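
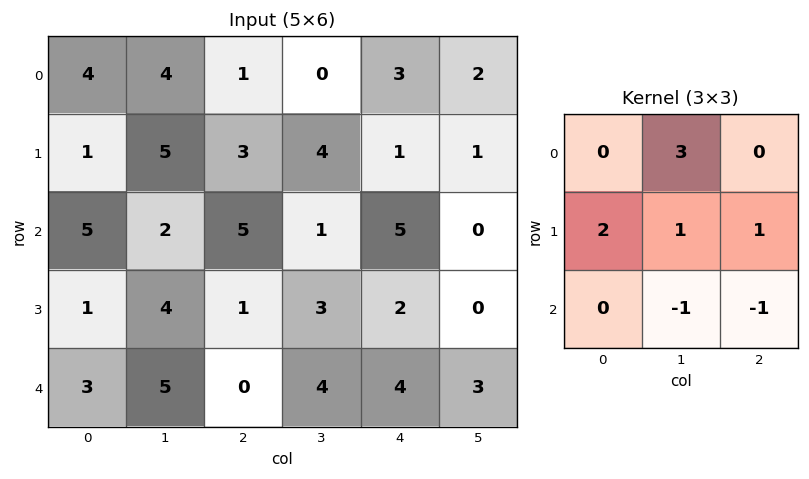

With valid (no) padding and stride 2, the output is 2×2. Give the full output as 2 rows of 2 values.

Output[0,0]: The receptive field on the input at this output position is [4 4 1 / 1 5 3 / 5 2 5]. Elementwise product with the kernel and sum: 4·3 + 1·2 + 5·1 + 3·1 + 2·-1 + 5·-1.

15 5
8 2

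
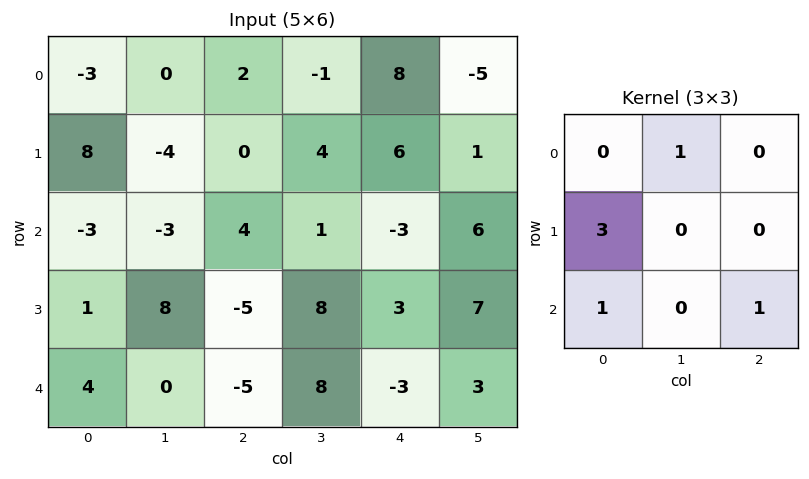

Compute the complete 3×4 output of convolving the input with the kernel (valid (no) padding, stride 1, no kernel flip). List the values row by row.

25 -12 0 27
-17 7 14 24
-1 36 -22 32

Output[0,0]: The receptive field on the input at this output position is [-3 0 2 / 8 -4 0 / -3 -3 4]. Elementwise product with the kernel and sum: 0·1 + 8·3 + -3·1 + 4·1.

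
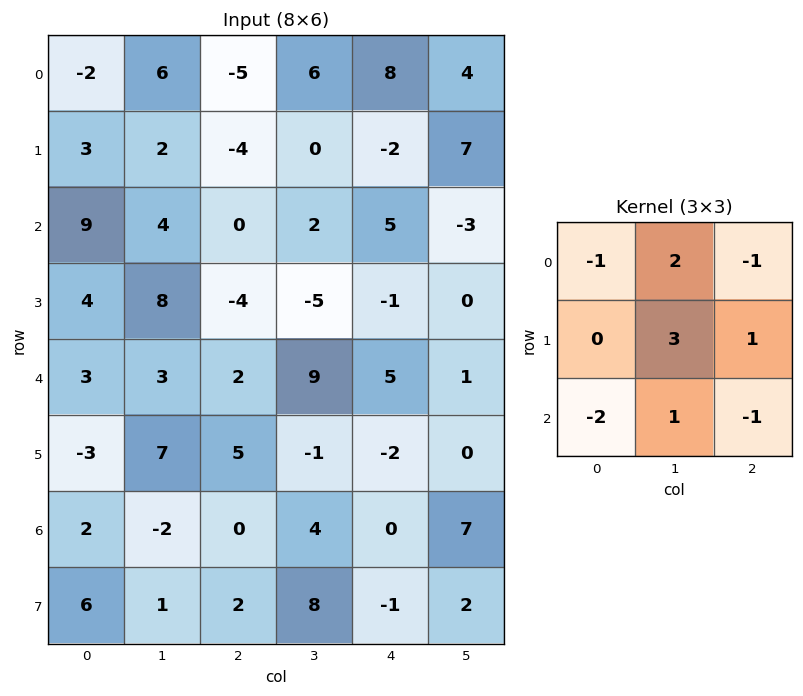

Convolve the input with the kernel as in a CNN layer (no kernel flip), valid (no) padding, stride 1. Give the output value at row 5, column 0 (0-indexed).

The receptive field on the input at this output position is [-3 7 5 / 2 -2 0 / 6 1 2]. Elementwise product with the kernel and sum: -3·-1 + 7·2 + 5·-1 + -2·3 + 0·1 + 6·-2 + 1·1 + 2·-1.

-7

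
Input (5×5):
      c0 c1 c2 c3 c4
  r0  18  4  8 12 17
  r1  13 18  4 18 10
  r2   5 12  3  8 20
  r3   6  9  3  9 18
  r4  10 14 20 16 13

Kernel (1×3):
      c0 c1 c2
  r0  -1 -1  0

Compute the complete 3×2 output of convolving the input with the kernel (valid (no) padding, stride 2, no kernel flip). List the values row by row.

-22 -20
-17 -11
-24 -36

Output[0,0]: The receptive field on the input at this output position is [18 4 8]. Elementwise product with the kernel and sum: 18·-1 + 4·-1.
Output[0,1]: The receptive field on the input at this output position is [8 12 17]. Elementwise product with the kernel and sum: 8·-1 + 12·-1.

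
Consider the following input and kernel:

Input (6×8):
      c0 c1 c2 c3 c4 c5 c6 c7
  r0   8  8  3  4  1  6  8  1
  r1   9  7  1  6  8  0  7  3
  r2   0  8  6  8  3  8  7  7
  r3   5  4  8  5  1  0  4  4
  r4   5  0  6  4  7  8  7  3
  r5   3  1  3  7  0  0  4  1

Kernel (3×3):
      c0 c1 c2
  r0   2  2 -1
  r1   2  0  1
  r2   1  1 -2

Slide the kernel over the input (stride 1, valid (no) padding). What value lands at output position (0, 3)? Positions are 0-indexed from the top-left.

The receptive field on the input at this output position is [4 1 6 / 6 8 0 / 8 3 8]. Elementwise product with the kernel and sum: 4·2 + 1·2 + 6·-1 + 6·2 + 0·1 + 8·1 + 3·1 + 8·-2.

11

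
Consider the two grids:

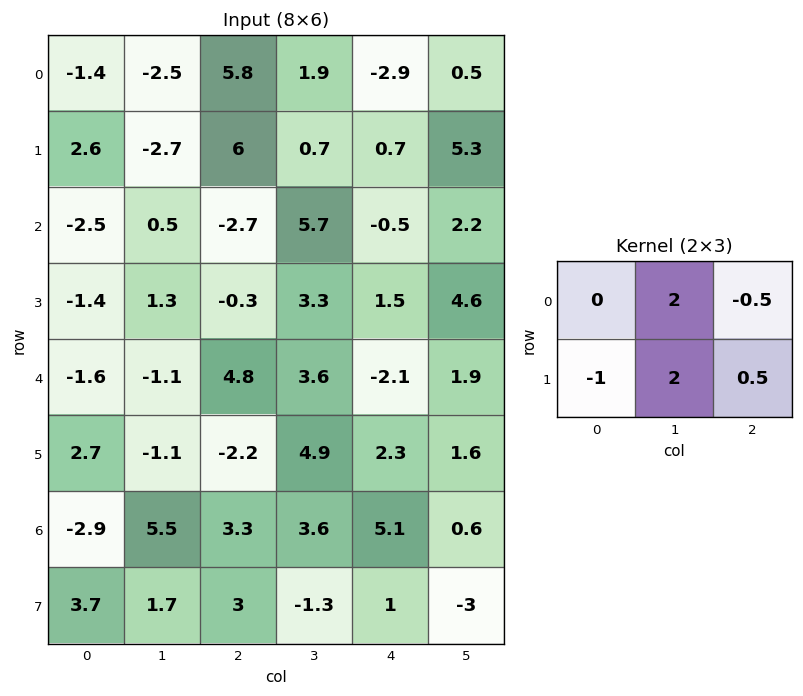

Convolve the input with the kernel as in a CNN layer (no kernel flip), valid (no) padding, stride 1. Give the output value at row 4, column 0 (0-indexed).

-10.6

The receptive field on the input at this output position is [-1.6 -1.1 4.8 / 2.7 -1.1 -2.2]. Elementwise product with the kernel and sum: -1.1·2 + 4.8·-0.5 + 2.7·-1 + -1.1·2 + -2.2·0.5.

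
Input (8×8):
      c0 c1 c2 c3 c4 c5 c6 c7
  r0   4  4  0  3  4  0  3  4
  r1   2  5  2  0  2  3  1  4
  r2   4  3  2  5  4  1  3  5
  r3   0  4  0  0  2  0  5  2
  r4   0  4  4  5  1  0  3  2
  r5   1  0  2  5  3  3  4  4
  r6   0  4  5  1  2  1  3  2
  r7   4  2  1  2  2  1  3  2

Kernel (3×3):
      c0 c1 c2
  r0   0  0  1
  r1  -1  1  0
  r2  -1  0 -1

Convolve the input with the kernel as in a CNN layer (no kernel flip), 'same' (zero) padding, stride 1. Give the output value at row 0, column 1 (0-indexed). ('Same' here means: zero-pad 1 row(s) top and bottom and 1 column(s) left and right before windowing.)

-4

The receptive field on the zero-padded input at this output position is [0 0 0 / 4 4 0 / 2 5 2]. Elementwise product with the kernel and sum: 0·1 + 4·-1 + 4·1 + 2·-1 + 2·-1.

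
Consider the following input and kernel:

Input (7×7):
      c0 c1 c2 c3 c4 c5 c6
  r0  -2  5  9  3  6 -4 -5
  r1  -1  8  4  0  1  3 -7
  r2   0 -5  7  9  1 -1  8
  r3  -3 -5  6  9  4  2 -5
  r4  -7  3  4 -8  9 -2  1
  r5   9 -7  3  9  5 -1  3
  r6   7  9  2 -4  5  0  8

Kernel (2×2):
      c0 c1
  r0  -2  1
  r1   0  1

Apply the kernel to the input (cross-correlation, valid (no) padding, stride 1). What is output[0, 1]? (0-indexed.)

3

The receptive field on the input at this output position is [5 9 / 8 4]. Elementwise product with the kernel and sum: 5·-2 + 9·1 + 4·1.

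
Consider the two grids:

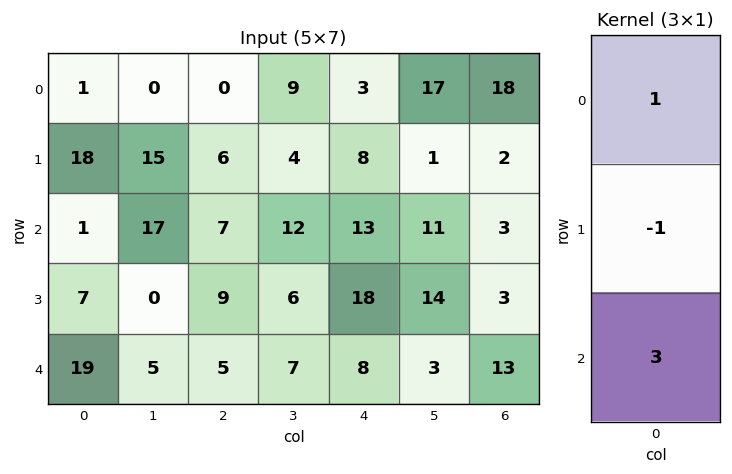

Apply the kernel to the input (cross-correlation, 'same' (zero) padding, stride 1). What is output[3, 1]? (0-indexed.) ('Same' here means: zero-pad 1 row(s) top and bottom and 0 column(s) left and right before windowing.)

The receptive field on the zero-padded input at this output position is [17 / 0 / 5]. Elementwise product with the kernel and sum: 17·1 + 0·-1 + 5·3.

32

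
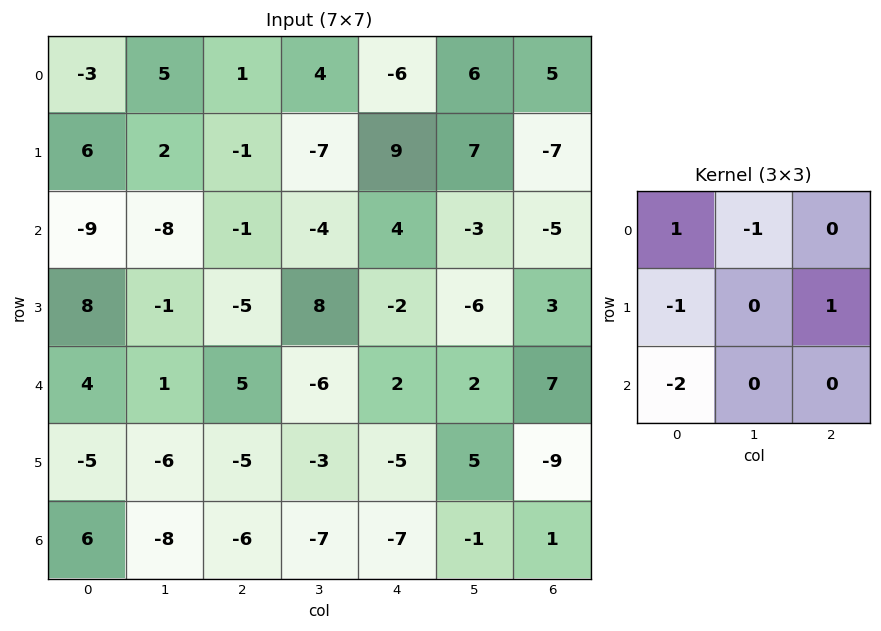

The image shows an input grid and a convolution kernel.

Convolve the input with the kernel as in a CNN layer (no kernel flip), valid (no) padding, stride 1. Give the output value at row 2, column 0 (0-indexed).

The receptive field on the input at this output position is [-9 -8 -1 / 8 -1 -5 / 4 1 5]. Elementwise product with the kernel and sum: -9·1 + -8·-1 + 8·-1 + -5·1 + 4·-2.

-22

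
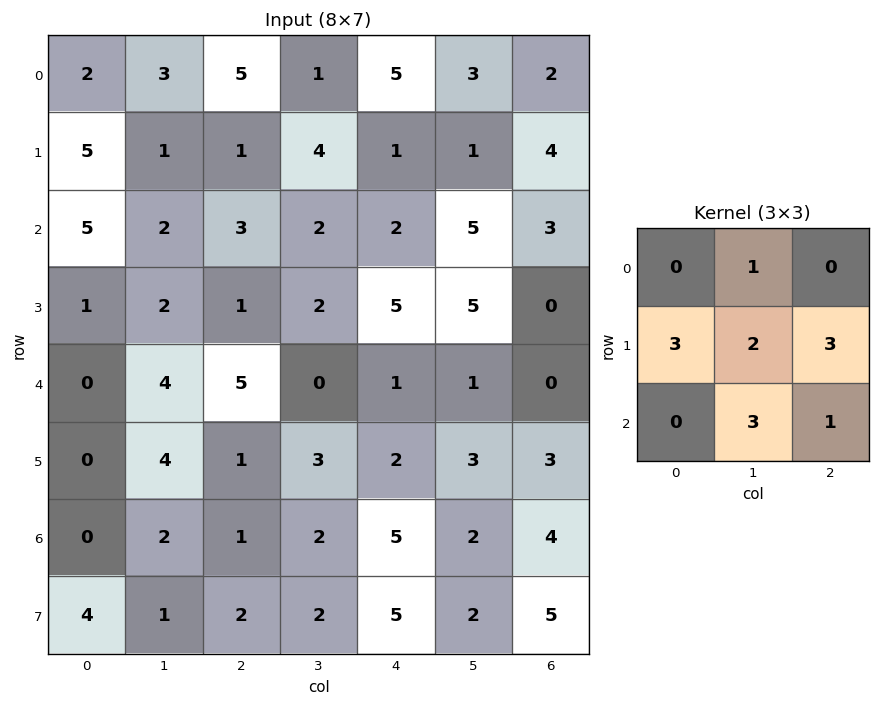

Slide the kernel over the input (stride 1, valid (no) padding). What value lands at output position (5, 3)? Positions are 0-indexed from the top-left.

The receptive field on the input at this output position is [3 2 3 / 2 5 2 / 2 5 2]. Elementwise product with the kernel and sum: 2·1 + 2·3 + 5·2 + 2·3 + 5·3 + 2·1.

41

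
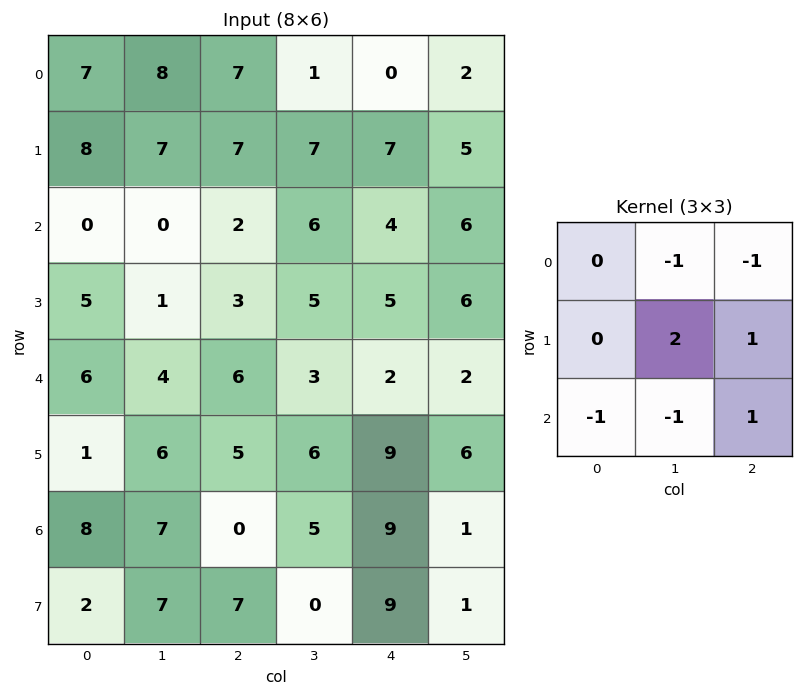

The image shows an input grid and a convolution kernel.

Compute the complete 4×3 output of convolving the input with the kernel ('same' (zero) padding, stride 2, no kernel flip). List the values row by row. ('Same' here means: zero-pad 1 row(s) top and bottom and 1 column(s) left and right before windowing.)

Output[0,0]: The receptive field on the zero-padded input at this output position is [0 0 0 / 0 7 8 / 0 8 7]. Elementwise product with the kernel and sum: 0·-1 + 0·-1 + 7·2 + 8·1 + 0·-1 + 8·-1 + 7·1.
Output[0,1]: The receptive field on the zero-padded input at this output position is [0 0 0 / 8 7 1 / 7 7 7]. Elementwise product with the kernel and sum: 0·-1 + 0·-1 + 7·2 + 1·1 + 7·-1 + 7·-1 + 7·1.

21 8 -7
-19 -3 -2
15 2 -14
21 -20 -4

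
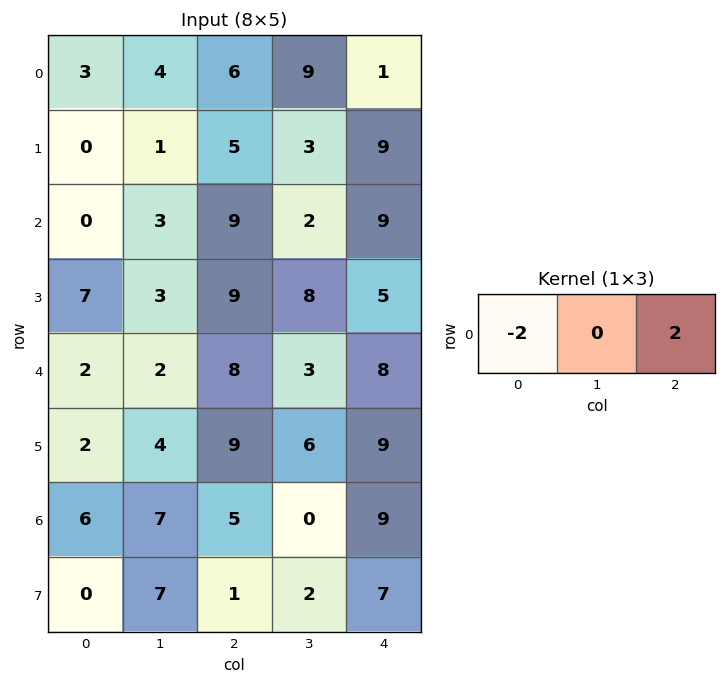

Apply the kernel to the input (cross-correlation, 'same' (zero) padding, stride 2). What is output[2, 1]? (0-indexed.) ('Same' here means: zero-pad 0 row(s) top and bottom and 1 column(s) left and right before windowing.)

2

The receptive field on the zero-padded input at this output position is [2 8 3]. Elementwise product with the kernel and sum: 2·-2 + 3·2.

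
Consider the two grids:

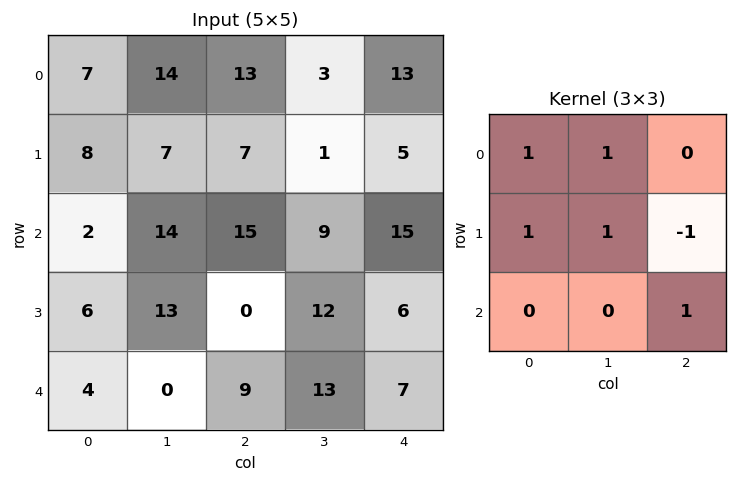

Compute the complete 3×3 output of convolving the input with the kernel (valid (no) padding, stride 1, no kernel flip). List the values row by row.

44 49 34
16 46 23
44 43 37

Output[0,0]: The receptive field on the input at this output position is [7 14 13 / 8 7 7 / 2 14 15]. Elementwise product with the kernel and sum: 7·1 + 14·1 + 8·1 + 7·1 + 7·-1 + 15·1.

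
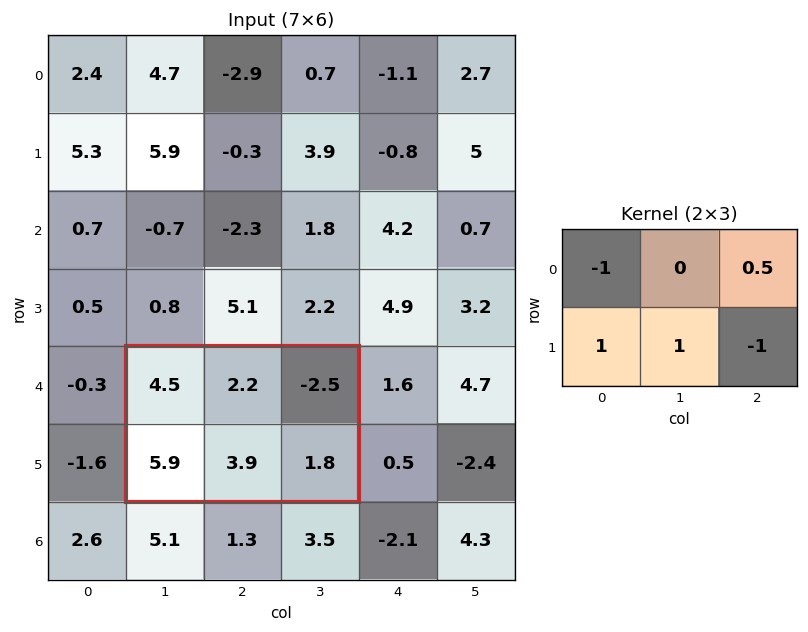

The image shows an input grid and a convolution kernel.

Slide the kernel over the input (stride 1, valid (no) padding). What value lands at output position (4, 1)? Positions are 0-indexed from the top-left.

The receptive field on the input at this output position is [4.5 2.2 -2.5 / 5.9 3.9 1.8]. Elementwise product with the kernel and sum: 4.5·-1 + -2.5·0.5 + 5.9·1 + 3.9·1 + 1.8·-1.

2.25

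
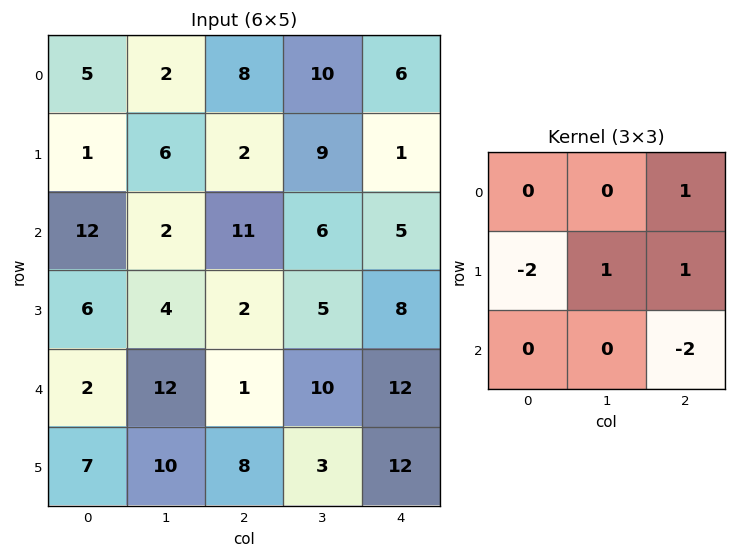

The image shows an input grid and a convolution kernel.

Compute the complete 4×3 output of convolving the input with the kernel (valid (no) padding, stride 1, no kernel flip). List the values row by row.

-8 -3 2
-13 12 -26
3 -15 -10
-5 -14 4

Output[0,0]: The receptive field on the input at this output position is [5 2 8 / 1 6 2 / 12 2 11]. Elementwise product with the kernel and sum: 8·1 + 1·-2 + 6·1 + 2·1 + 11·-2.
Output[0,1]: The receptive field on the input at this output position is [2 8 10 / 6 2 9 / 2 11 6]. Elementwise product with the kernel and sum: 10·1 + 6·-2 + 2·1 + 9·1 + 6·-2.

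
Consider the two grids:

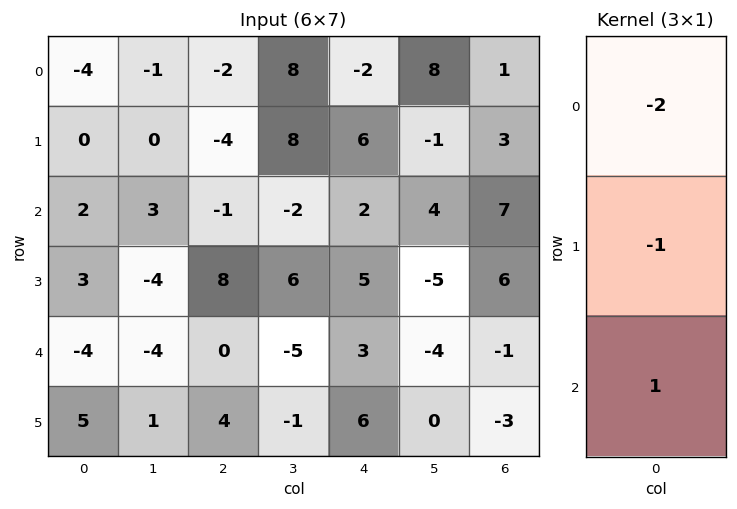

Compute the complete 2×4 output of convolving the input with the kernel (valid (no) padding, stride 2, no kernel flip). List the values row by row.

10 7 0 2
-11 -6 -6 -21

Output[0,0]: The receptive field on the input at this output position is [-4 / 0 / 2]. Elementwise product with the kernel and sum: -4·-2 + 0·-1 + 2·1.
Output[0,1]: The receptive field on the input at this output position is [-2 / -4 / -1]. Elementwise product with the kernel and sum: -2·-2 + -4·-1 + -1·1.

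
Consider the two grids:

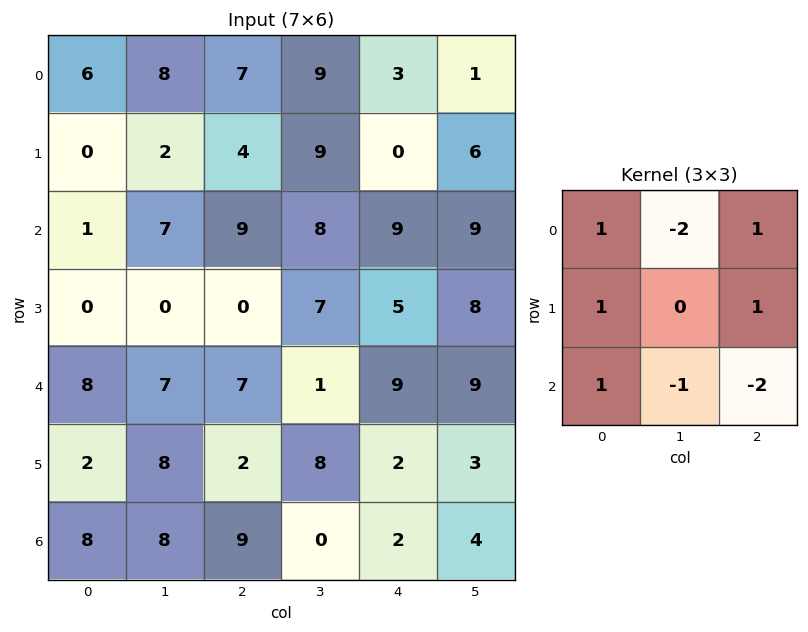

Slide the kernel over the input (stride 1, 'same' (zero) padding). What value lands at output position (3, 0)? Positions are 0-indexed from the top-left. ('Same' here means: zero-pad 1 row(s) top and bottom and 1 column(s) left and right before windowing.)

The receptive field on the zero-padded input at this output position is [0 1 7 / 0 0 0 / 0 8 7]. Elementwise product with the kernel and sum: 0·1 + 1·-2 + 7·1 + 0·1 + 0·1 + 0·1 + 8·-1 + 7·-2.

-17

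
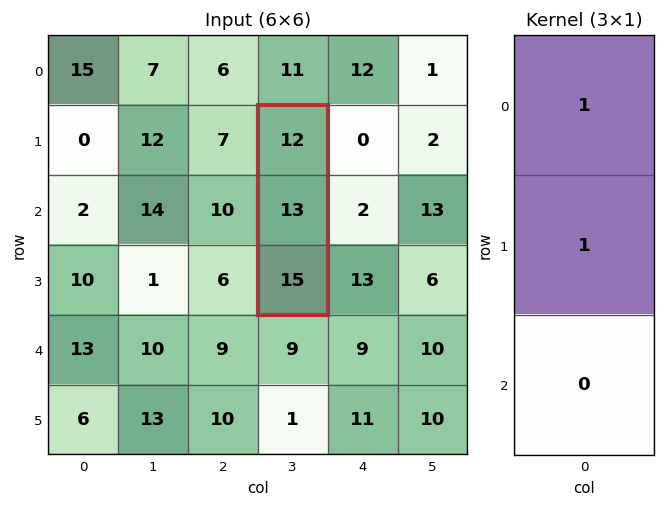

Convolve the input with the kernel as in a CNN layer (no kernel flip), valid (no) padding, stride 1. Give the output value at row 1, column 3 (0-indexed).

25

The receptive field on the input at this output position is [12 / 13 / 15]. Elementwise product with the kernel and sum: 12·1 + 13·1.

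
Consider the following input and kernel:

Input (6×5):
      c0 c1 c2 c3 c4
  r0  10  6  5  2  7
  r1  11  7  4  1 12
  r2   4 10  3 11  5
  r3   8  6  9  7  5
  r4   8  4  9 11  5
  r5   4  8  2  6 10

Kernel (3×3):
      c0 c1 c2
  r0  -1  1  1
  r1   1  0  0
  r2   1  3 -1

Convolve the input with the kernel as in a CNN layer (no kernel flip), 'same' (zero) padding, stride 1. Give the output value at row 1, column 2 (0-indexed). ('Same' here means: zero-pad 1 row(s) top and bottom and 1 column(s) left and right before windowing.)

The receptive field on the zero-padded input at this output position is [6 5 2 / 7 4 1 / 10 3 11]. Elementwise product with the kernel and sum: 6·-1 + 5·1 + 2·1 + 7·1 + 10·1 + 3·3 + 11·-1.

16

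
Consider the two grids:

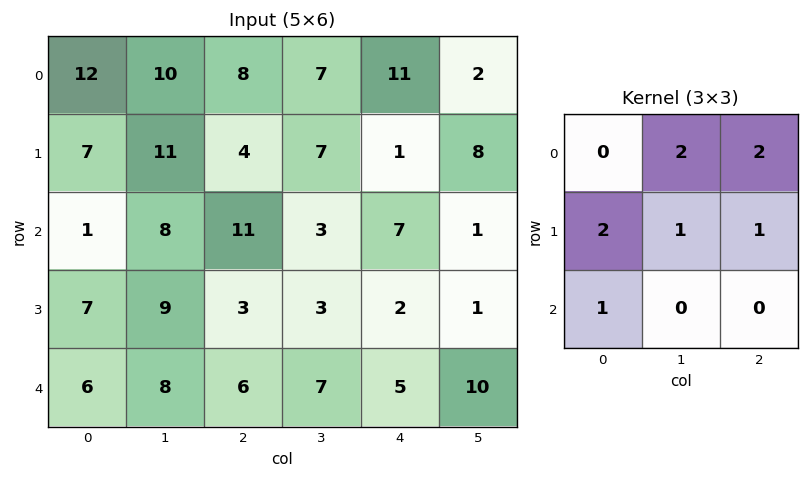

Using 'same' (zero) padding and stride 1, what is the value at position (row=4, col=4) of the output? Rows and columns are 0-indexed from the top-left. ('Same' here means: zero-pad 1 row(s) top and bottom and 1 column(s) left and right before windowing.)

35

The receptive field on the zero-padded input at this output position is [3 2 1 / 7 5 10 / 0 0 0]. Elementwise product with the kernel and sum: 2·2 + 1·2 + 7·2 + 5·1 + 10·1 + 0·1.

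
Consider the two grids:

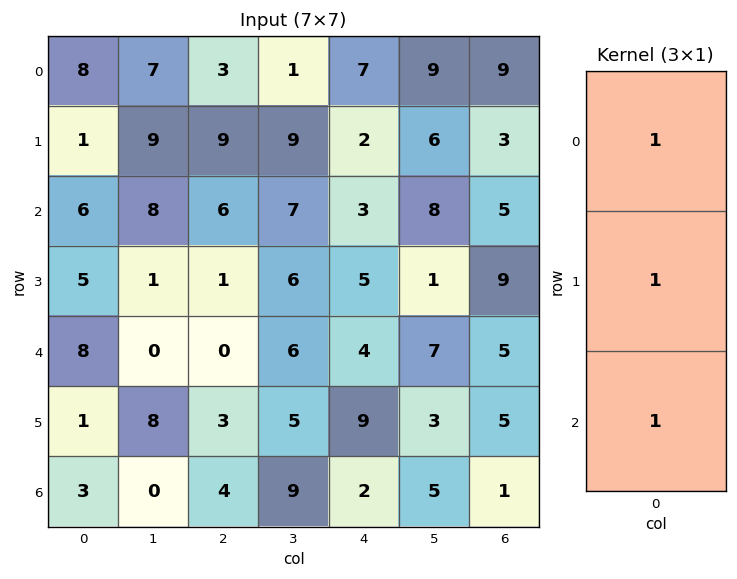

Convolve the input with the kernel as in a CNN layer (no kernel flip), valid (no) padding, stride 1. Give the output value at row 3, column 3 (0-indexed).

The receptive field on the input at this output position is [6 / 6 / 5]. Elementwise product with the kernel and sum: 6·1 + 6·1 + 5·1.

17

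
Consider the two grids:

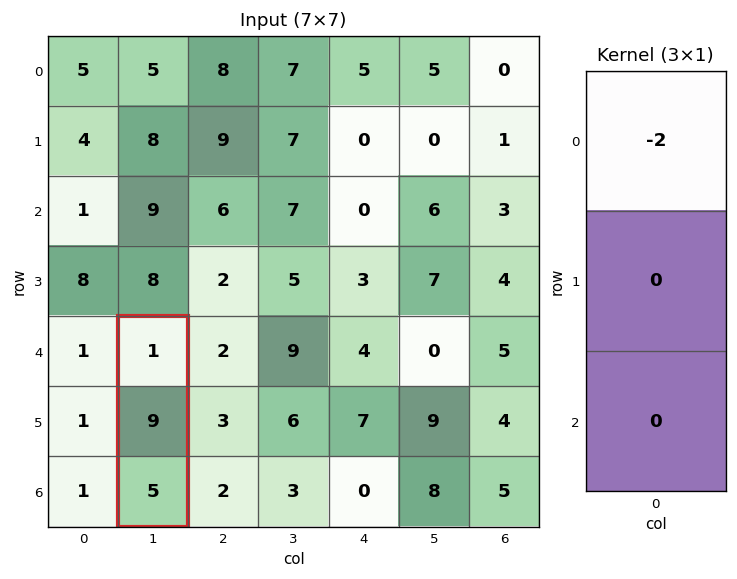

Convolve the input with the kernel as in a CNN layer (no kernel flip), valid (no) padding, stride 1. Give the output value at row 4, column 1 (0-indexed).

The receptive field on the input at this output position is [1 / 9 / 5]. Elementwise product with the kernel and sum: 1·-2.

-2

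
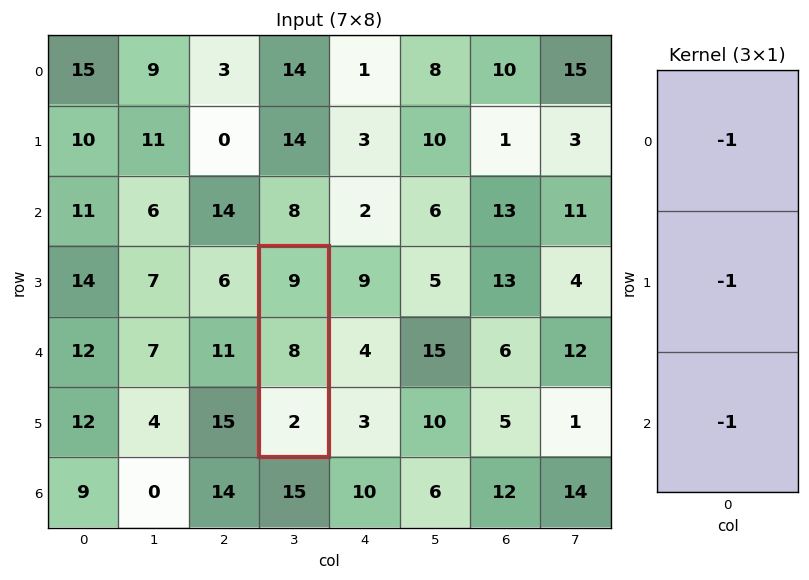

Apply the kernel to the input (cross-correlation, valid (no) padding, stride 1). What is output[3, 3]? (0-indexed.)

-19

The receptive field on the input at this output position is [9 / 8 / 2]. Elementwise product with the kernel and sum: 9·-1 + 8·-1 + 2·-1.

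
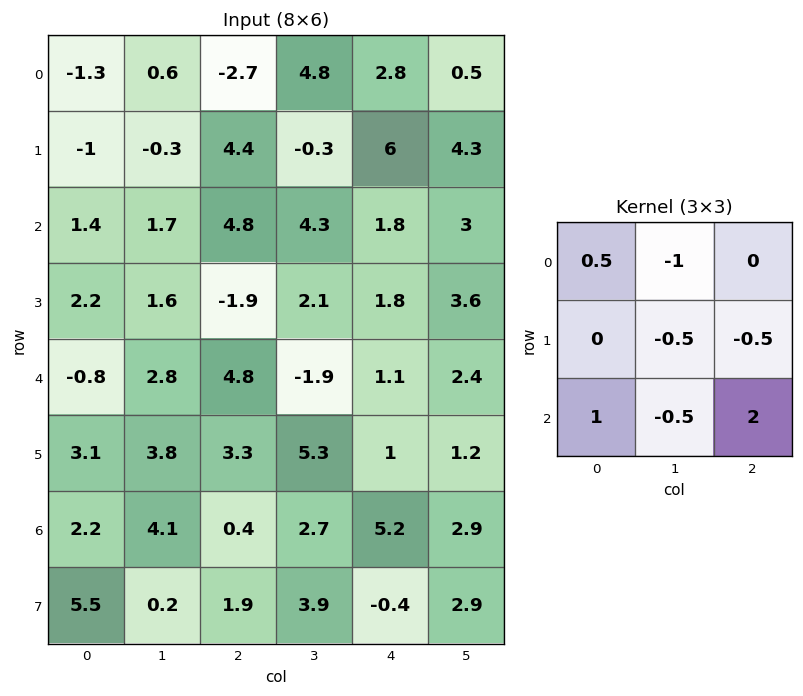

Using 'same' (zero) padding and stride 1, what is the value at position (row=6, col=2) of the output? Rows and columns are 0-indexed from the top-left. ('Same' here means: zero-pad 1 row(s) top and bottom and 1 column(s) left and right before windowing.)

4.1

The receptive field on the zero-padded input at this output position is [3.8 3.3 5.3 / 4.1 0.4 2.7 / 0.2 1.9 3.9]. Elementwise product with the kernel and sum: 3.8·0.5 + 3.3·-1 + 0.4·-0.5 + 2.7·-0.5 + 0.2·1 + 1.9·-0.5 + 3.9·2.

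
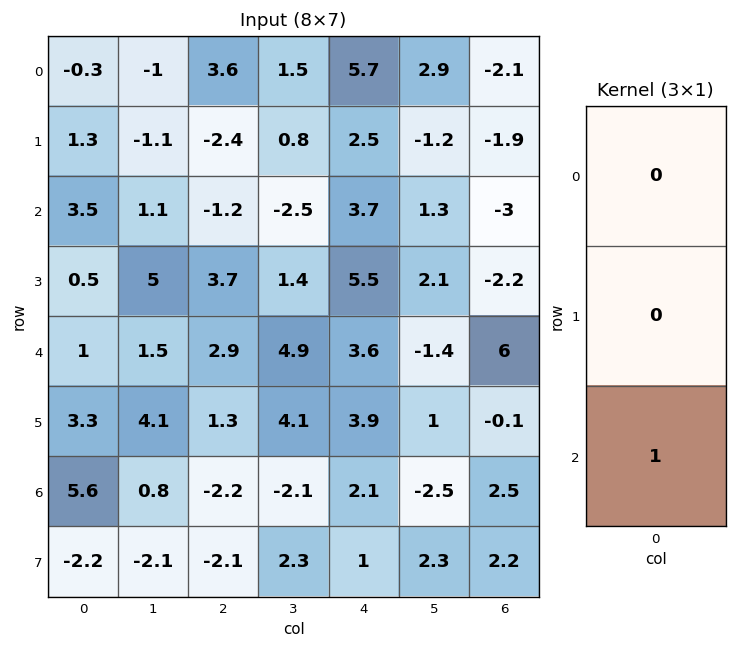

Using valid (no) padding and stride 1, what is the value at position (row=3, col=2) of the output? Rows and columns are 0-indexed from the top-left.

The receptive field on the input at this output position is [3.7 / 2.9 / 1.3]. Elementwise product with the kernel and sum: 1.3·1.

1.3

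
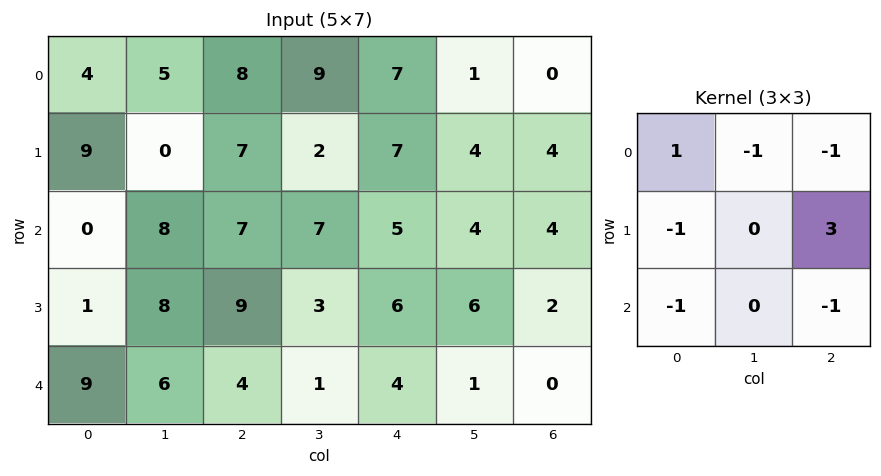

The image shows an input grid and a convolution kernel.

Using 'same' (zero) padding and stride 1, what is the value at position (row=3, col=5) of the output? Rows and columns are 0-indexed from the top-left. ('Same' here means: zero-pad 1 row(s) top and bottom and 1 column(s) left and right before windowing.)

The receptive field on the zero-padded input at this output position is [5 4 4 / 6 6 2 / 4 1 0]. Elementwise product with the kernel and sum: 5·1 + 4·-1 + 4·-1 + 6·-1 + 2·3 + 4·-1 + 0·-1.

-7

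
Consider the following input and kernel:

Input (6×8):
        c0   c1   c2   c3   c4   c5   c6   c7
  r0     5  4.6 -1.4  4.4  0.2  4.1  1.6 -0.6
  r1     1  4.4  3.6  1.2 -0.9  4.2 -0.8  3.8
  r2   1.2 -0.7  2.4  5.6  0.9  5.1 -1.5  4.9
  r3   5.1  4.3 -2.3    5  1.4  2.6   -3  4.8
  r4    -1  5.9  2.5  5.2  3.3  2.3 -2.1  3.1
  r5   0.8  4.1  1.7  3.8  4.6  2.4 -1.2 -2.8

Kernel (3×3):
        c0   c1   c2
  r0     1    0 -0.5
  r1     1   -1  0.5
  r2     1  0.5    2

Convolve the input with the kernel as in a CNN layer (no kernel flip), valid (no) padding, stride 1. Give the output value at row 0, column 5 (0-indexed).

25.45

The receptive field on the input at this output position is [4.1 1.6 -0.6 / 4.2 -0.8 3.8 / 5.1 -1.5 4.9]. Elementwise product with the kernel and sum: 4.1·1 + -0.6·-0.5 + 4.2·1 + -0.8·-1 + 3.8·0.5 + 5.1·1 + -1.5·0.5 + 4.9·2.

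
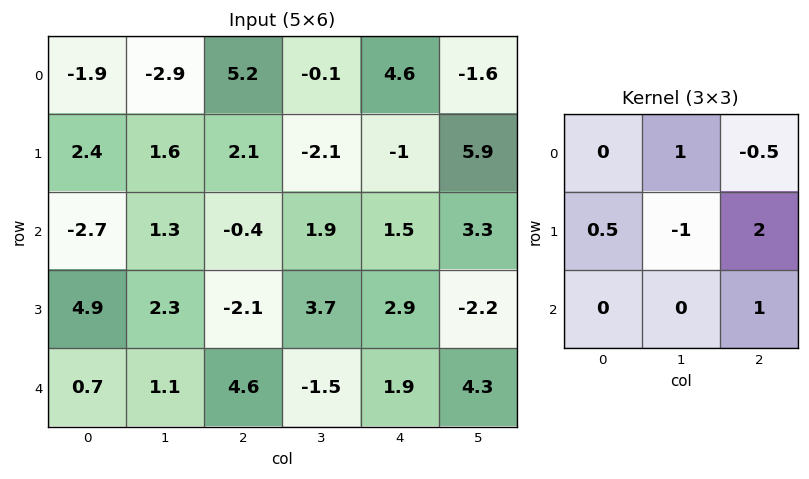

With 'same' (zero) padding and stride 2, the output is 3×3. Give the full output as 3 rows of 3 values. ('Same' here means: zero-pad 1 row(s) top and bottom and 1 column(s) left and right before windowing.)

Output[0,0]: The receptive field on the zero-padded input at this output position is [0 0 0 / 0 -1.9 -2.9 / 0 2.4 1.6]. Elementwise product with the kernel and sum: 0·1 + 0·-0.5 + 0·0.5 + -1.9·-1 + -2.9·2 + 1.6·1.
Output[0,1]: The receptive field on the zero-padded input at this output position is [0 0 0 / -2.9 5.2 -0.1 / 1.6 2.1 -2.1]. Elementwise product with the kernel and sum: 0·1 + 0·-0.5 + -2.9·0.5 + 5.2·-1 + -0.1·2 + -2.1·1.

-2.3 -8.95 -1.95
9.2 11.7 -0.1
5.25 -11 9.95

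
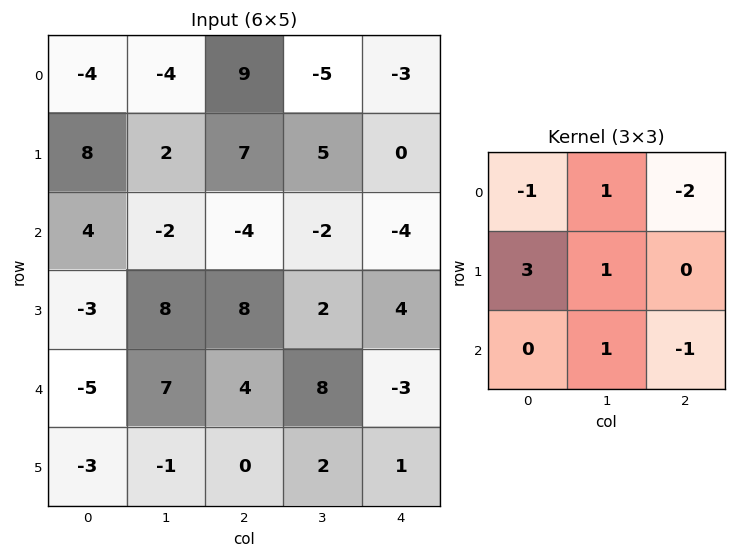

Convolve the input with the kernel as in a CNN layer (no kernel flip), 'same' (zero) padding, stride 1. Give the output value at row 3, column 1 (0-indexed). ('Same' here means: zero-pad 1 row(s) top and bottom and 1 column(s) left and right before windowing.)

The receptive field on the zero-padded input at this output position is [4 -2 -4 / -3 8 8 / -5 7 4]. Elementwise product with the kernel and sum: 4·-1 + -2·1 + -4·-2 + -3·3 + 8·1 + 7·1 + 4·-1.

4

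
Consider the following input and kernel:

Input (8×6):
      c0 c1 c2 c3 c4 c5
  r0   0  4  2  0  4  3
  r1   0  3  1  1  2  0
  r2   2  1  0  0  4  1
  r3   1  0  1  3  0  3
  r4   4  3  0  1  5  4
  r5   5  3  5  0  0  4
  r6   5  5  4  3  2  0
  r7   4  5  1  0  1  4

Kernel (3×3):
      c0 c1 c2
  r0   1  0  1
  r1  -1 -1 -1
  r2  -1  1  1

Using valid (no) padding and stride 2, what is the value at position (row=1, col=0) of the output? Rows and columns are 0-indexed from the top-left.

The receptive field on the input at this output position is [2 1 0 / 1 0 1 / 4 3 0]. Elementwise product with the kernel and sum: 2·1 + 0·1 + 1·-1 + 0·-1 + 1·-1 + 4·-1 + 3·1 + 0·1.

-1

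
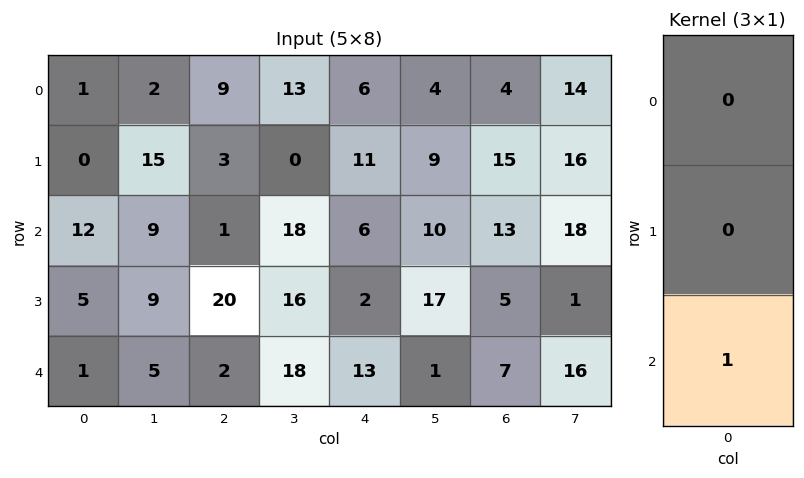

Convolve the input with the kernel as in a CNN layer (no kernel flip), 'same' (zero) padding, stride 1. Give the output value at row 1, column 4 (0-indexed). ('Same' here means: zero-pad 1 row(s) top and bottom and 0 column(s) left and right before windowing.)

The receptive field on the zero-padded input at this output position is [6 / 11 / 6]. Elementwise product with the kernel and sum: 6·1.

6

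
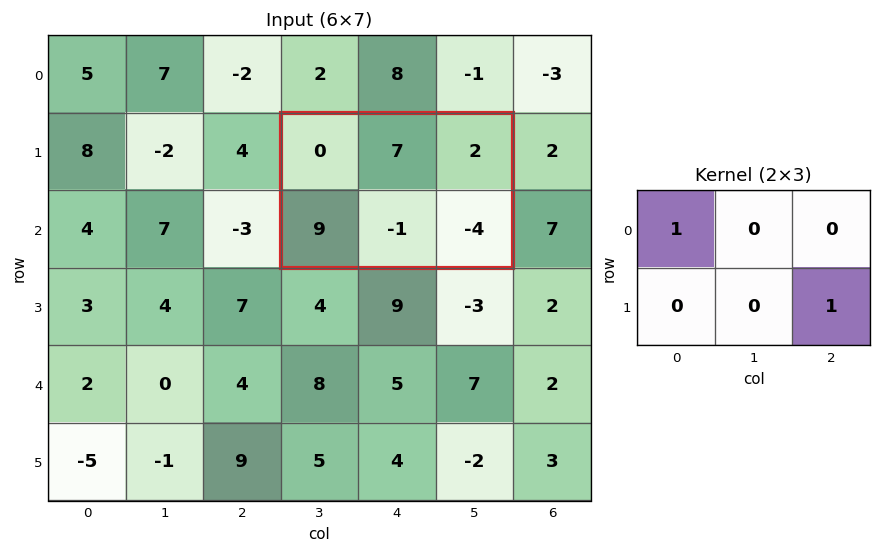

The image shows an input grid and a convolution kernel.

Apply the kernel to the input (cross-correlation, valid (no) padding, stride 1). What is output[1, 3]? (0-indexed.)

-4

The receptive field on the input at this output position is [0 7 2 / 9 -1 -4]. Elementwise product with the kernel and sum: 0·1 + -4·1.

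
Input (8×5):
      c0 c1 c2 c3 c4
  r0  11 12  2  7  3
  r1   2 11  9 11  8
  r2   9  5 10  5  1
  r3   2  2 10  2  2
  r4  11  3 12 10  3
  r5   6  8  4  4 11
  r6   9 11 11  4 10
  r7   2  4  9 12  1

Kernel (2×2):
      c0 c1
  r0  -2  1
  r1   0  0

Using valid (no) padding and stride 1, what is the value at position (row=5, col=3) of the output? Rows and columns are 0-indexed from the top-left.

3

The receptive field on the input at this output position is [4 11 / 4 10]. Elementwise product with the kernel and sum: 4·-2 + 11·1.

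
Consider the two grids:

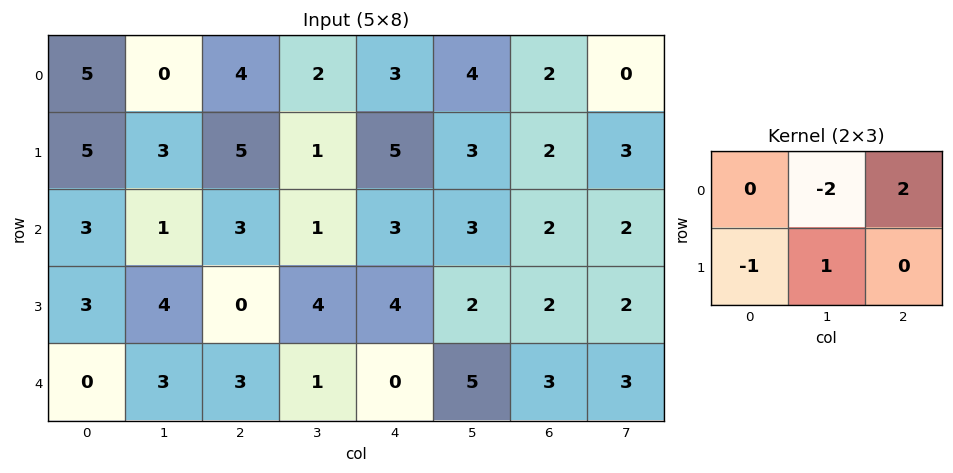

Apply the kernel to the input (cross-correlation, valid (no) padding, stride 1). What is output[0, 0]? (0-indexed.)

The receptive field on the input at this output position is [5 0 4 / 5 3 5]. Elementwise product with the kernel and sum: 0·-2 + 4·2 + 5·-1 + 3·1.

6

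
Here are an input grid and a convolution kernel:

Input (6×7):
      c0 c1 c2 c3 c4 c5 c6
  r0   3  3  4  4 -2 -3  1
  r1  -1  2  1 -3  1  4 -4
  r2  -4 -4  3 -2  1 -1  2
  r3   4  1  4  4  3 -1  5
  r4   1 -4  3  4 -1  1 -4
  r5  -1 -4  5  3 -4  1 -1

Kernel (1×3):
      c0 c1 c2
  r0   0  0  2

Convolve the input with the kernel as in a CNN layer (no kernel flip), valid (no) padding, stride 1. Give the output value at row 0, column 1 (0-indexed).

The receptive field on the input at this output position is [3 4 4]. Elementwise product with the kernel and sum: 4·2.

8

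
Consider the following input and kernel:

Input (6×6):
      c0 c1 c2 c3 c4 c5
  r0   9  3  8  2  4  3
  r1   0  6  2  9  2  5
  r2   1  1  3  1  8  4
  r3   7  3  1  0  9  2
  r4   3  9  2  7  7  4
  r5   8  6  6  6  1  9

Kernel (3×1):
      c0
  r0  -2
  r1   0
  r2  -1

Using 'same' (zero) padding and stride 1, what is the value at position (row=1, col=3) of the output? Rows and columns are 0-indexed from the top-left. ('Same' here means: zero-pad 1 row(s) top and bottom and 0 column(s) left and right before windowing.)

-5

The receptive field on the zero-padded input at this output position is [2 / 9 / 1]. Elementwise product with the kernel and sum: 2·-2 + 1·-1.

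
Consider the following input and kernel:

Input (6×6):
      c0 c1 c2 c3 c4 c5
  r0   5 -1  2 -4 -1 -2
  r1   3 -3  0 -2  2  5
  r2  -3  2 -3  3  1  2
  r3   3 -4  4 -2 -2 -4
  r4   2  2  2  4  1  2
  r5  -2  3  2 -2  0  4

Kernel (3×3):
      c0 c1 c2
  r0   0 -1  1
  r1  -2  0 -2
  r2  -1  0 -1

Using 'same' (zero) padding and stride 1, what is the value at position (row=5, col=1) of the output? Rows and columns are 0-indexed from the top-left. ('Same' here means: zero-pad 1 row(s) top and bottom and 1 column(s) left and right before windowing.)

The receptive field on the zero-padded input at this output position is [2 2 2 / -2 3 2 / 0 0 0]. Elementwise product with the kernel and sum: 2·-1 + 2·1 + -2·-2 + 2·-2 + 0·-1 + 0·-1.

0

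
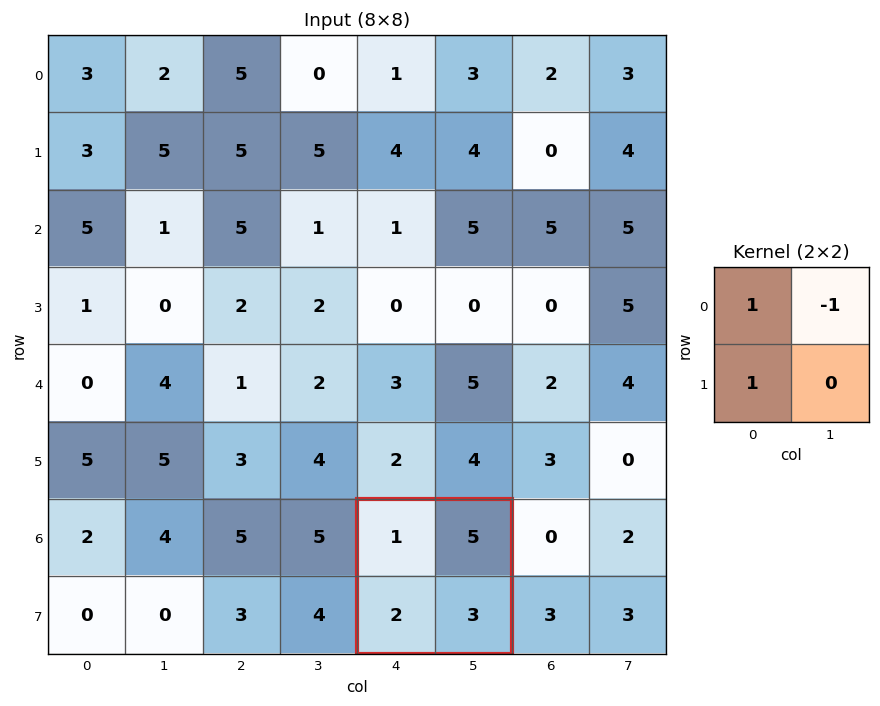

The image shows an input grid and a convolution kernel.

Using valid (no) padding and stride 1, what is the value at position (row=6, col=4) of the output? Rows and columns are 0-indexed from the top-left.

The receptive field on the input at this output position is [1 5 / 2 3]. Elementwise product with the kernel and sum: 1·1 + 5·-1 + 2·1.

-2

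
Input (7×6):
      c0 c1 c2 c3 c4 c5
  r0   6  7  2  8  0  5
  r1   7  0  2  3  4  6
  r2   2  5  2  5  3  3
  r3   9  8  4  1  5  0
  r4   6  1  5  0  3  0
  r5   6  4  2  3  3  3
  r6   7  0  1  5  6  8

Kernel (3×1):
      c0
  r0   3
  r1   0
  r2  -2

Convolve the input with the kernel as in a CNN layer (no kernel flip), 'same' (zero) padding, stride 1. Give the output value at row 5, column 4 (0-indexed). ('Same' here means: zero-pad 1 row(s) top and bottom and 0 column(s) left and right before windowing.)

The receptive field on the zero-padded input at this output position is [3 / 3 / 6]. Elementwise product with the kernel and sum: 3·3 + 6·-2.

-3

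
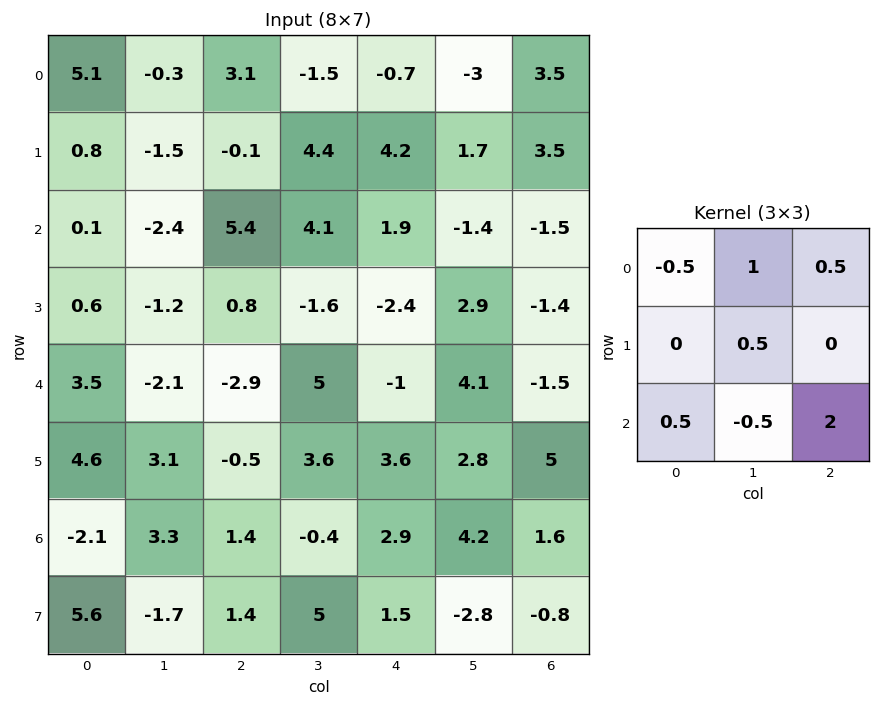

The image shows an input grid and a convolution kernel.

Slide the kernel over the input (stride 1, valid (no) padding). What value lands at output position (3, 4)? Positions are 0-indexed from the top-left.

The receptive field on the input at this output position is [-2.4 2.9 -1.4 / -1 4.1 -1.5 / 3.6 2.8 5]. Elementwise product with the kernel and sum: -2.4·-0.5 + 2.9·1 + -1.4·0.5 + 4.1·0.5 + 3.6·0.5 + 2.8·-0.5 + 5·2.

15.85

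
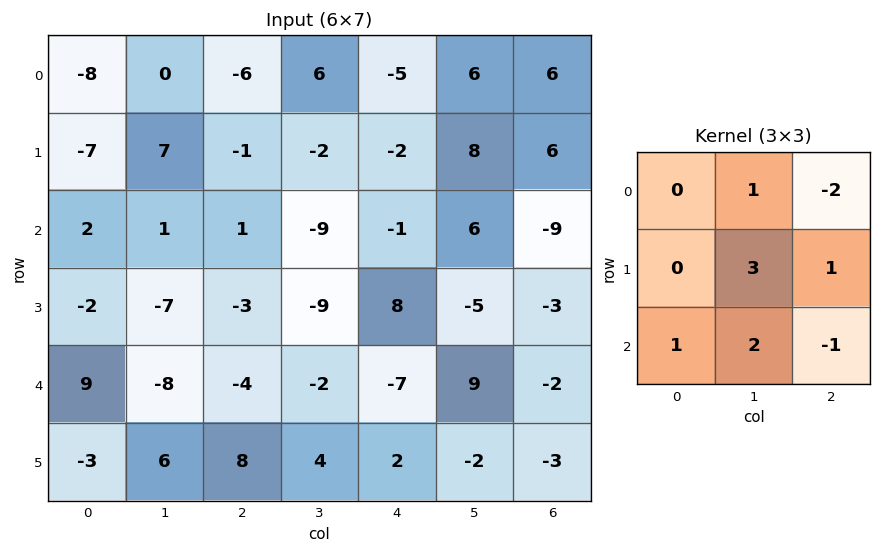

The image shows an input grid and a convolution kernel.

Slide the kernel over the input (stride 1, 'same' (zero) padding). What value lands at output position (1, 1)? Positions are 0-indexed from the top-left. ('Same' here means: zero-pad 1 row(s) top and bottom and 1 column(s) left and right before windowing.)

The receptive field on the zero-padded input at this output position is [-8 0 -6 / -7 7 -1 / 2 1 1]. Elementwise product with the kernel and sum: 0·1 + -6·-2 + 7·3 + -1·1 + 2·1 + 1·2 + 1·-1.

35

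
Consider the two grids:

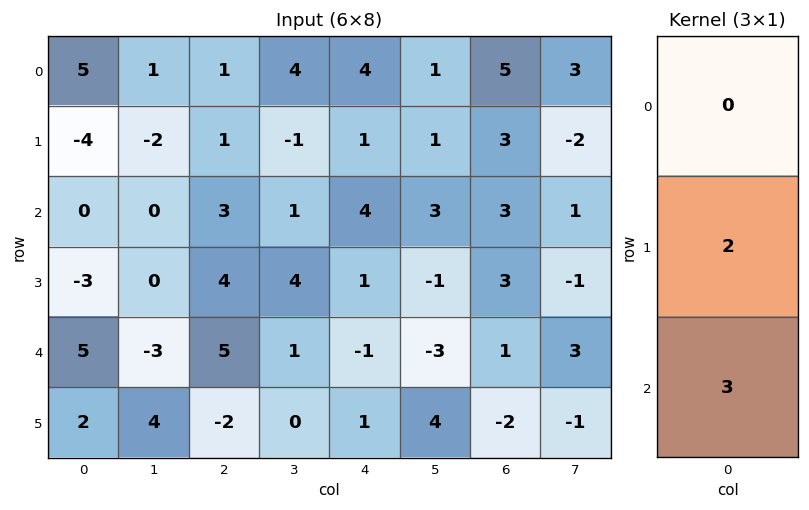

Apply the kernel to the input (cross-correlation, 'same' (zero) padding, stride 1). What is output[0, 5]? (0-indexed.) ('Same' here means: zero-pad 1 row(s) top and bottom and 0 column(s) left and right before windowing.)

The receptive field on the zero-padded input at this output position is [0 / 1 / 1]. Elementwise product with the kernel and sum: 1·2 + 1·3.

5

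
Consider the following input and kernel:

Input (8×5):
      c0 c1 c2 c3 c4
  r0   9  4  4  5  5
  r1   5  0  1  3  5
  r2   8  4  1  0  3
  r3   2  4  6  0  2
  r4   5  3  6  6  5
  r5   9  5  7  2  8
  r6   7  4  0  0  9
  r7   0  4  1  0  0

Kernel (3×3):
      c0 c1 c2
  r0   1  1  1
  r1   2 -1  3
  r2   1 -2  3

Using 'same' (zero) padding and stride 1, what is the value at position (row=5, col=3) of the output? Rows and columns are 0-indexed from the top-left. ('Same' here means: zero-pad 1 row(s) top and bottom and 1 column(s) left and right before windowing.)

The receptive field on the zero-padded input at this output position is [6 6 5 / 7 2 8 / 0 0 9]. Elementwise product with the kernel and sum: 6·1 + 6·1 + 5·1 + 7·2 + 2·-1 + 8·3 + 0·1 + 0·-2 + 9·3.

80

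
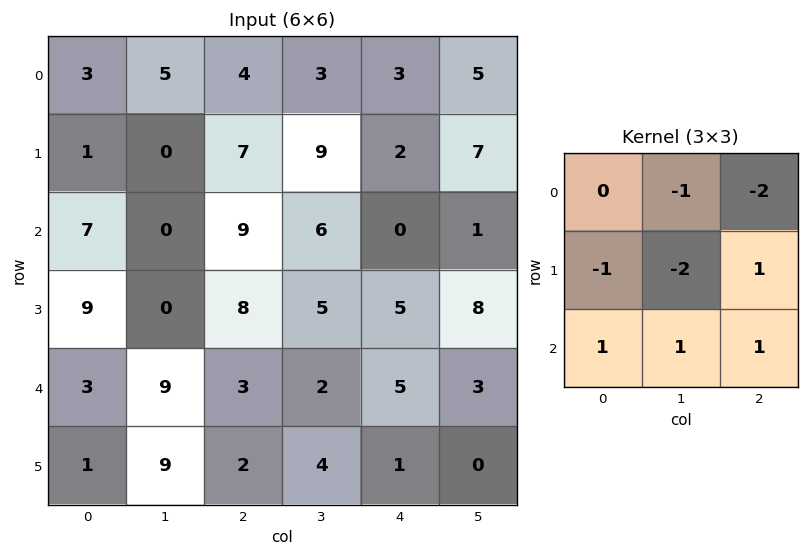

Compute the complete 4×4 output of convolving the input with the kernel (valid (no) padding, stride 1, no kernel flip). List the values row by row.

Output[0,0]: The receptive field on the input at this output position is [3 5 4 / 1 0 7 / 7 0 9]. Elementwise product with the kernel and sum: 5·-1 + 4·-2 + 1·-1 + 0·-2 + 7·1 + 7·1 + 0·1 + 9·1.

9 0 -17 -12
5 -24 -16 -3
-4 -18 -9 1
-22 -16 -10 -25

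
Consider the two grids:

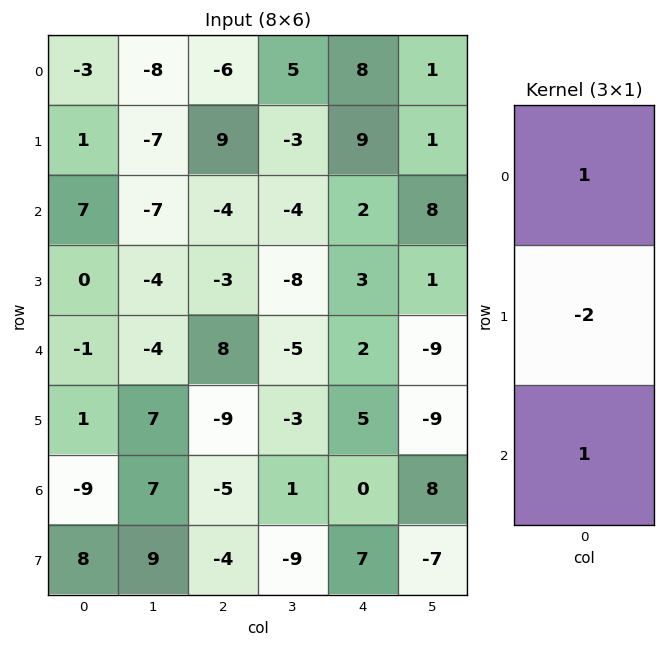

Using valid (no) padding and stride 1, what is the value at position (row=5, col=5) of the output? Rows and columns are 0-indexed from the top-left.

The receptive field on the input at this output position is [-9 / 8 / -7]. Elementwise product with the kernel and sum: -9·1 + 8·-2 + -7·1.

-32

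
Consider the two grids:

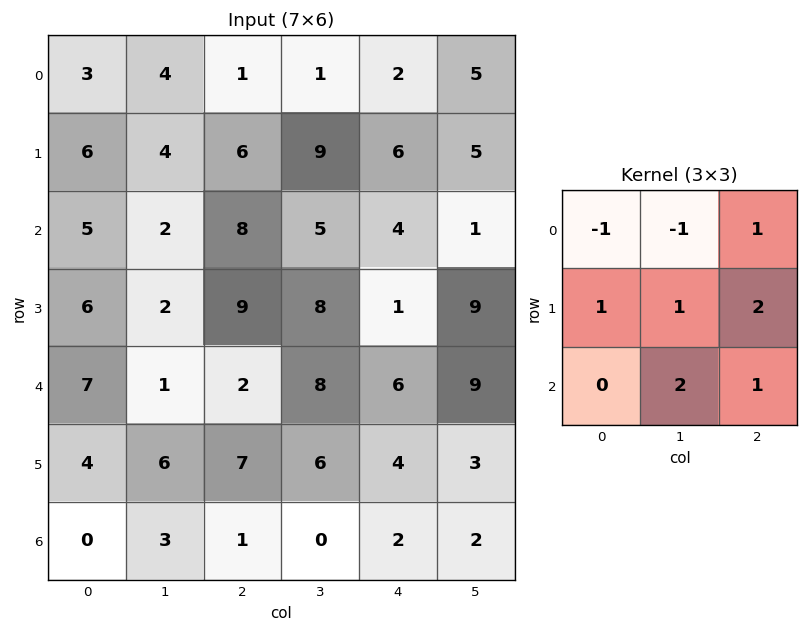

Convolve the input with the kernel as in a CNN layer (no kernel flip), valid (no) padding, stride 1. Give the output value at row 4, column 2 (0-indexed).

19

The receptive field on the input at this output position is [2 8 6 / 7 6 4 / 1 0 2]. Elementwise product with the kernel and sum: 2·-1 + 8·-1 + 6·1 + 7·1 + 6·1 + 4·2 + 0·2 + 2·1.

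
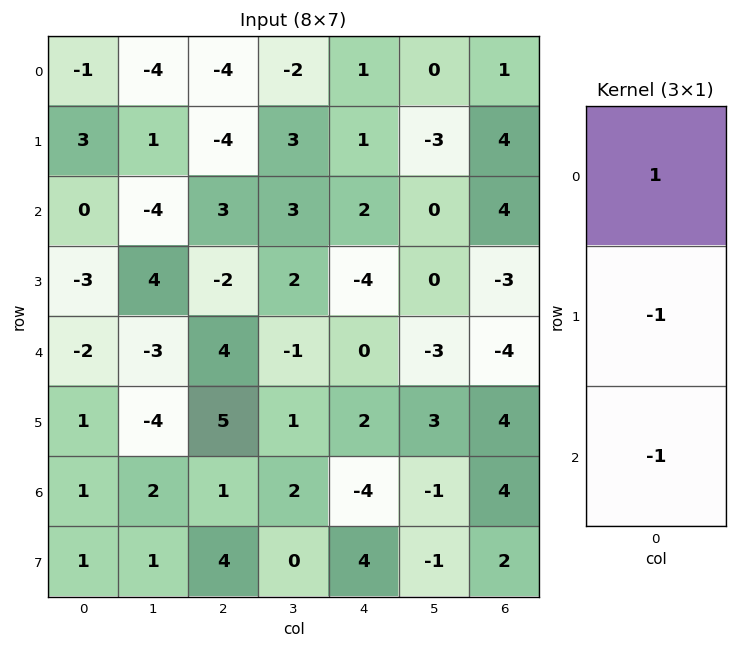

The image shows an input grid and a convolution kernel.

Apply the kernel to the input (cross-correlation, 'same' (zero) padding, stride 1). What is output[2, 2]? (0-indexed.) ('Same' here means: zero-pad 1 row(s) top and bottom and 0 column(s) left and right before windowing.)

-5

The receptive field on the zero-padded input at this output position is [-4 / 3 / -2]. Elementwise product with the kernel and sum: -4·1 + 3·-1 + -2·-1.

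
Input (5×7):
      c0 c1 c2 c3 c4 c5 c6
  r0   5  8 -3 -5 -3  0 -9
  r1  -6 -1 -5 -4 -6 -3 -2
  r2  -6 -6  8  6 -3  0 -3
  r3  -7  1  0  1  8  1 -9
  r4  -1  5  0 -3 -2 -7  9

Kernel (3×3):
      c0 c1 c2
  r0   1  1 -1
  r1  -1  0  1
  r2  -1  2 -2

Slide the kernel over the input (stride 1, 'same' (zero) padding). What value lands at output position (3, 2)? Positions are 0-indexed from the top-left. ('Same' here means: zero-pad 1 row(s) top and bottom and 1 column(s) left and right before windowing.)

-3

The receptive field on the zero-padded input at this output position is [-6 8 6 / 1 0 1 / 5 0 -3]. Elementwise product with the kernel and sum: -6·1 + 8·1 + 6·-1 + 1·-1 + 1·1 + 5·-1 + 0·2 + -3·-2.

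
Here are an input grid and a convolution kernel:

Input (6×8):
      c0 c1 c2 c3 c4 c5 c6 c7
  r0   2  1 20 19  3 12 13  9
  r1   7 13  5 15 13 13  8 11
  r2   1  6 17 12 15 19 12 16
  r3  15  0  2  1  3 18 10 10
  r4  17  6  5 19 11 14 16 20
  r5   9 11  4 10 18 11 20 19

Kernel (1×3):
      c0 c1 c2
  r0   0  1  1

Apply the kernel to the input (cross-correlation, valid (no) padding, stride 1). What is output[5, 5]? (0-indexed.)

The receptive field on the input at this output position is [11 20 19]. Elementwise product with the kernel and sum: 20·1 + 19·1.

39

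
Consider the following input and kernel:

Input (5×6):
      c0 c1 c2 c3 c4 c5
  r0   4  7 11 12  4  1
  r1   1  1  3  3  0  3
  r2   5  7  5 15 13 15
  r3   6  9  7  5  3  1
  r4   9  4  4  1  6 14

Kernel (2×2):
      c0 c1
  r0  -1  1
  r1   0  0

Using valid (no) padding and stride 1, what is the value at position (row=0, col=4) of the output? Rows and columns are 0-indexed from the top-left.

-3

The receptive field on the input at this output position is [4 1 / 0 3]. Elementwise product with the kernel and sum: 4·-1 + 1·1.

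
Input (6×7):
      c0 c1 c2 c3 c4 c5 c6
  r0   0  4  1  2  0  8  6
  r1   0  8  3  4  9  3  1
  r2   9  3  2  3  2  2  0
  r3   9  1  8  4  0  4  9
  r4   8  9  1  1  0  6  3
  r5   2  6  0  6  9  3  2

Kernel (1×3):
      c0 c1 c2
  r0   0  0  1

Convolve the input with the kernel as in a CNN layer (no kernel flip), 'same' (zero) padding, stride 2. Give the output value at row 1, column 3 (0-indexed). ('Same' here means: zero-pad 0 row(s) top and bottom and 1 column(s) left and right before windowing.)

The receptive field on the zero-padded input at this output position is [2 0 0]. Elementwise product with the kernel and sum: 0·1.

0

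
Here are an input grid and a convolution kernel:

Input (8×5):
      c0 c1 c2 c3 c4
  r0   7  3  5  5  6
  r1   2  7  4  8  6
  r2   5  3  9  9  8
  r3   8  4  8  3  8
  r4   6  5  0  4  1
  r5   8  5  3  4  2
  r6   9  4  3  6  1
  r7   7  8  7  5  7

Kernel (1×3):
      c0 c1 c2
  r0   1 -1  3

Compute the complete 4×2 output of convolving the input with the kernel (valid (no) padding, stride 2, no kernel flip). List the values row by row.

Output[0,0]: The receptive field on the input at this output position is [7 3 5]. Elementwise product with the kernel and sum: 7·1 + 3·-1 + 5·3.
Output[0,1]: The receptive field on the input at this output position is [5 5 6]. Elementwise product with the kernel and sum: 5·1 + 5·-1 + 6·3.

19 18
29 24
1 -1
14 0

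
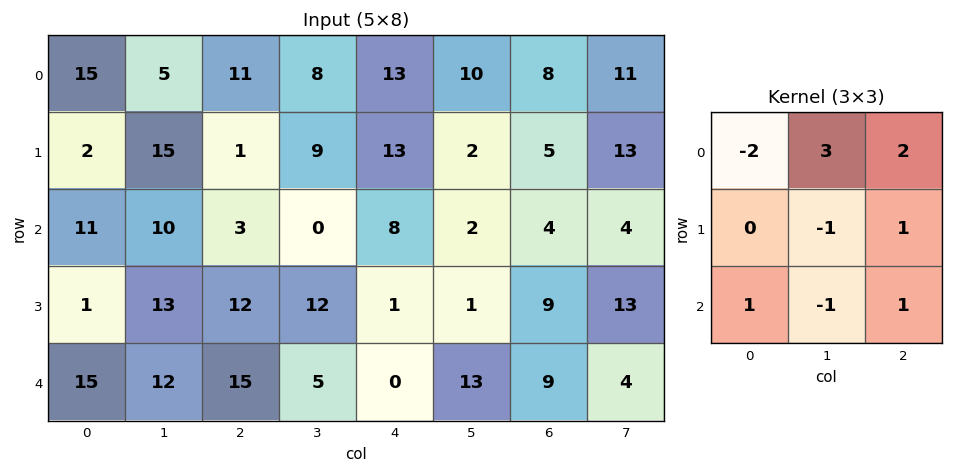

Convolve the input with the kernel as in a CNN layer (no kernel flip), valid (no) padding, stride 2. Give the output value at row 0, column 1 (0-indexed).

43

The receptive field on the input at this output position is [11 8 13 / 1 9 13 / 3 0 8]. Elementwise product with the kernel and sum: 11·-2 + 8·3 + 13·2 + 9·-1 + 13·1 + 3·1 + 0·-1 + 8·1.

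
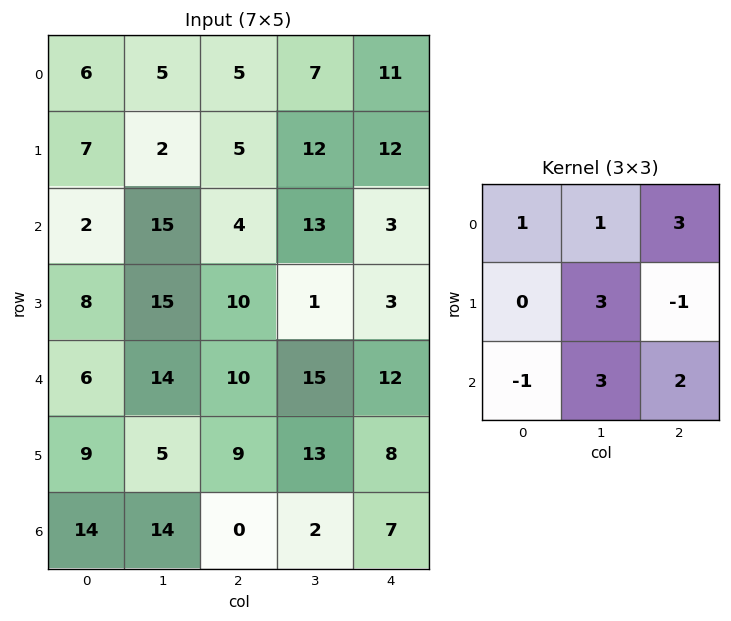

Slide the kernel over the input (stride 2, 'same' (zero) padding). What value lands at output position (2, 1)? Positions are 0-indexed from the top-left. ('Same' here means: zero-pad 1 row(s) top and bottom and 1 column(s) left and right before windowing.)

91

The receptive field on the zero-padded input at this output position is [15 10 1 / 14 10 15 / 5 9 13]. Elementwise product with the kernel and sum: 15·1 + 10·1 + 1·3 + 10·3 + 15·-1 + 5·-1 + 9·3 + 13·2.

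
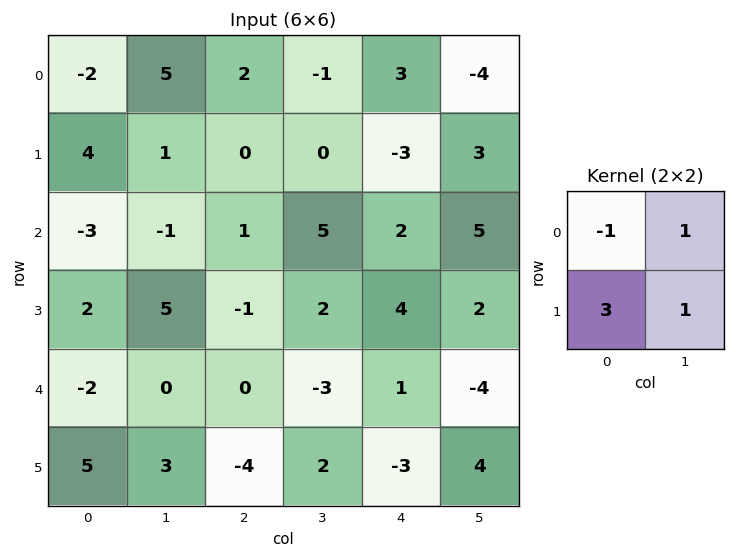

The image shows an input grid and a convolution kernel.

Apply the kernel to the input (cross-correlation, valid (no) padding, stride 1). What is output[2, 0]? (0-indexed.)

13

The receptive field on the input at this output position is [-3 -1 / 2 5]. Elementwise product with the kernel and sum: -3·-1 + -1·1 + 2·3 + 5·1.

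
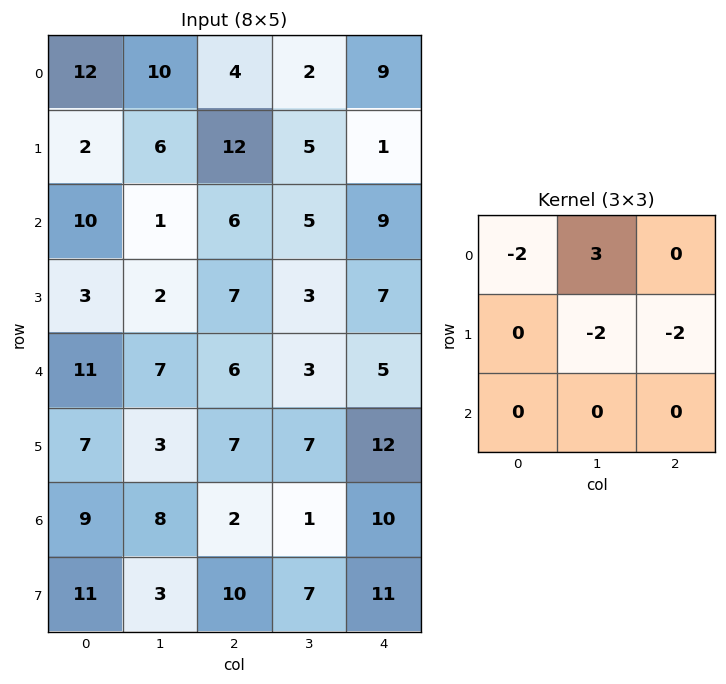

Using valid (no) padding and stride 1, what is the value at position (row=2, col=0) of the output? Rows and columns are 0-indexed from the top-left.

-35

The receptive field on the input at this output position is [10 1 6 / 3 2 7 / 11 7 6]. Elementwise product with the kernel and sum: 10·-2 + 1·3 + 2·-2 + 7·-2.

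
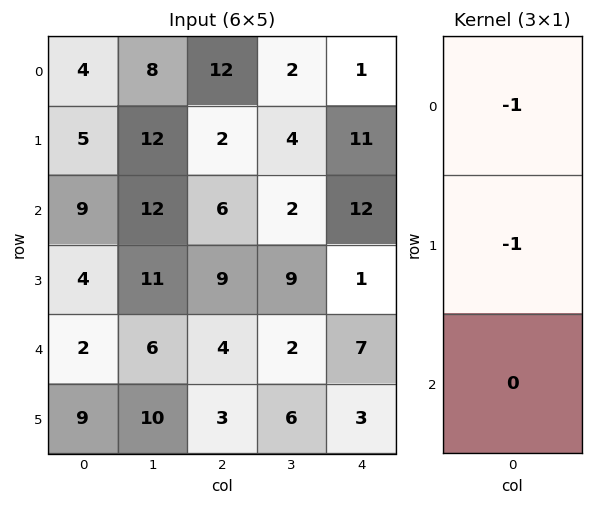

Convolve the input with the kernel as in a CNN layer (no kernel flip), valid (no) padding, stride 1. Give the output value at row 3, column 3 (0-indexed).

The receptive field on the input at this output position is [9 / 2 / 6]. Elementwise product with the kernel and sum: 9·-1 + 2·-1.

-11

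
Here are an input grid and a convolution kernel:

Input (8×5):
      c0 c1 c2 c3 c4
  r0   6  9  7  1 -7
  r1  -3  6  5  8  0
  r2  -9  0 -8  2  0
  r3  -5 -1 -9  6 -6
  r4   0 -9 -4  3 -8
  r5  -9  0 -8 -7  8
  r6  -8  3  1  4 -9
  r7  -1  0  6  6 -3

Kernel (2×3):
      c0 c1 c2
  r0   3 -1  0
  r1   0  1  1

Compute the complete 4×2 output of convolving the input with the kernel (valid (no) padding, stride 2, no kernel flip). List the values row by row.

20 28
-37 -26
1 -14
-21 2

Output[0,0]: The receptive field on the input at this output position is [6 9 7 / -3 6 5]. Elementwise product with the kernel and sum: 6·3 + 9·-1 + 6·1 + 5·1.
Output[0,1]: The receptive field on the input at this output position is [7 1 -7 / 5 8 0]. Elementwise product with the kernel and sum: 7·3 + 1·-1 + 8·1 + 0·1.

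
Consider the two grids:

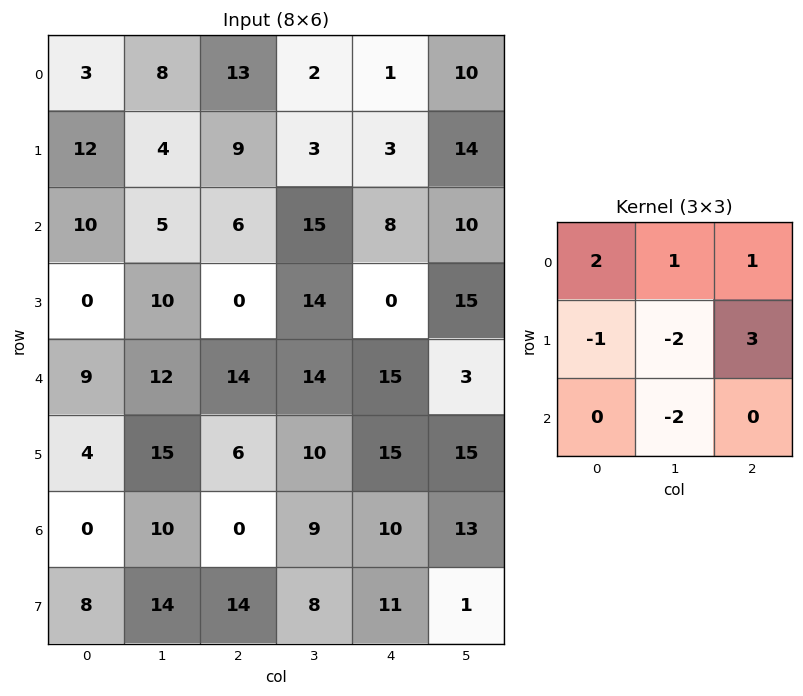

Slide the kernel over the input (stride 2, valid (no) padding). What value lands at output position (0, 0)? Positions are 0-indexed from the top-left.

The receptive field on the input at this output position is [3 8 13 / 12 4 9 / 10 5 6]. Elementwise product with the kernel and sum: 3·2 + 8·1 + 13·1 + 12·-1 + 4·-2 + 9·3 + 5·-2.

24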